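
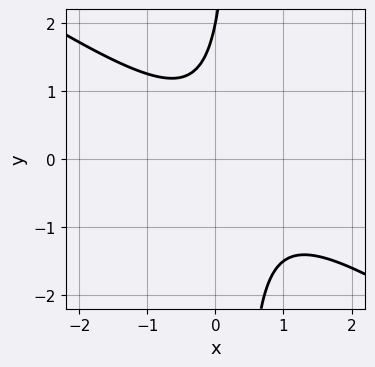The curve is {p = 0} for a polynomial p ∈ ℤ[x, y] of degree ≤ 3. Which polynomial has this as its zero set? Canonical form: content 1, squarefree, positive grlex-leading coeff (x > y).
2*x^2 + 3*x*y - x - y + 2

The degree is 2 — a generic line meets the curve in up to 2 points.
Reading off the gridlines: it crosses the y-axis at the gridline y = 2; it misses every integer gridline on the x-axis.
Matching integer coefficients to the picture gives p.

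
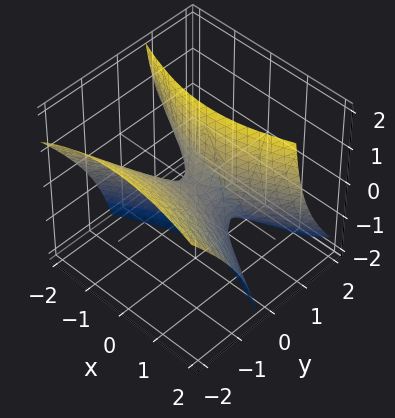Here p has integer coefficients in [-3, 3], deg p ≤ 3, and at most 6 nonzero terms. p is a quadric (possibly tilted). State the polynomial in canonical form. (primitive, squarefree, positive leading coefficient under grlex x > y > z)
(a) The degree is 2 — the shape is more complex than any degree-1 surface.
(b) Checking where it meets the axes: one y-axis crossing is at y = 0; it crosses the z-axis at the gridline z = 0.
(c) Together with the visible shape, these determine p as stated.

x^2 - 3*y^2 - 3*y*z + z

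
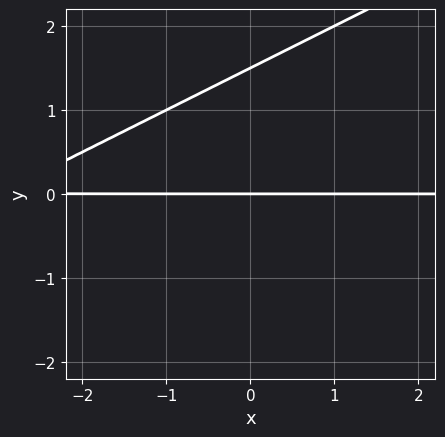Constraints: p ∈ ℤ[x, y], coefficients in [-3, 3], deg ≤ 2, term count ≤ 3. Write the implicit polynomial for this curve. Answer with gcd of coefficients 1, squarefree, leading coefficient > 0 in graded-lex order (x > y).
x*y - 2*y^2 + 3*y

1. Degree: the shape is more complex than any degree-1 curve, so deg p = 2.
2. From the visible intercepts: every point of the x-axis in the box is on the curve; it crosses the y-axis at the gridline y = 0.
3. Matching integer coefficients to the picture gives p.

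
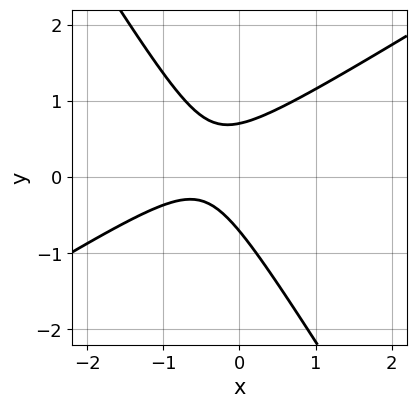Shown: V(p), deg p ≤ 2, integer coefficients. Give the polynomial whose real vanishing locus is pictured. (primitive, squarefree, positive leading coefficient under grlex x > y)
The degree is 2 — no degree-1 curve has this shape.
Observable constraints: no x-intercept at any integer in the box.
Putting this together gives p.

2*x^2 - 2*x*y - 2*y^2 + 2*x + 1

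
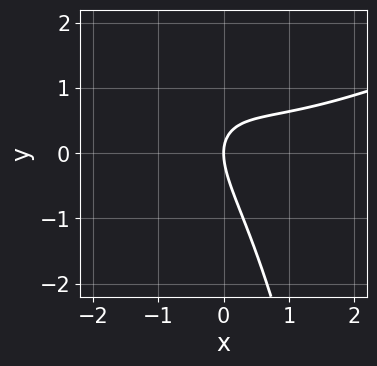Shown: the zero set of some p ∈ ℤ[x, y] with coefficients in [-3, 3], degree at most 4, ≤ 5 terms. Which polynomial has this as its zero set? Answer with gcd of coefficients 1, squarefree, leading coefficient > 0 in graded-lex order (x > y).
x^3 - 2*x^2*y - 3*x*y - 2*y^2 + 3*x

(a) deg p = 3. The shape is more complex than any degree-2 curve.
(b) Against the integer gridlines: it crosses the x-axis at the gridline x = 0; it meets the y-axis at y = 0 (among the integer gridlines).
(c) Solving for integer coefficients yields p as stated.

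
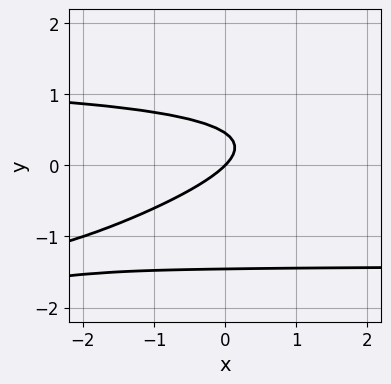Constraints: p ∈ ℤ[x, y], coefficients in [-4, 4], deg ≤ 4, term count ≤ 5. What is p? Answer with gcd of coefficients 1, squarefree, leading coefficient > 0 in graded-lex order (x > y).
x*y^2 - 3*y^3 - 3*y^2 - 2*x + 2*y

The degree is 3 — the shape is more complex than any degree-2 curve.
Checking where it meets the axes: it meets the y-axis at y = 0 (among the integer gridlines); it meets the x-axis at x = 0 (among the integer gridlines).
Putting this together gives p.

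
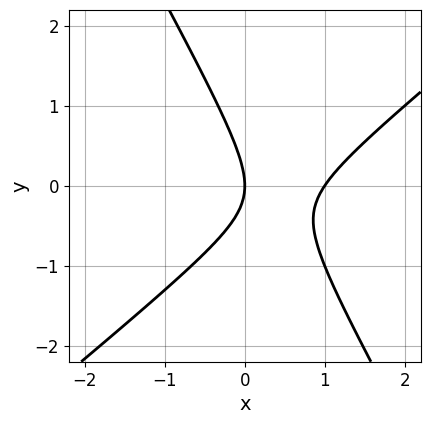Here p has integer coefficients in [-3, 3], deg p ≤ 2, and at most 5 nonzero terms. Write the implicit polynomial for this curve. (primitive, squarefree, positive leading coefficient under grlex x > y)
3*x^2 - 2*x*y - 2*y^2 - 3*x

First, deg p = 2. A generic line meets the curve in up to 2 points.
Then, checking where it meets the axes: the x-axis gridline crossings are at x ∈ {0, 1}; it crosses the y-axis at the gridline y = 0.
Finally, assembling these constraints gives the stated polynomial.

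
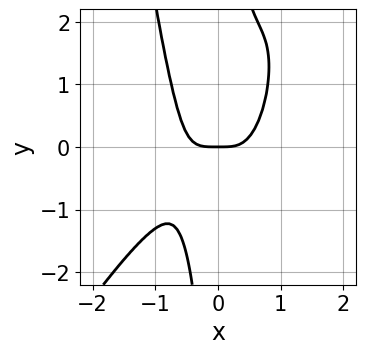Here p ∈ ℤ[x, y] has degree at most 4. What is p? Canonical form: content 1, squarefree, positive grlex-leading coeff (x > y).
First, the degree is 4 — no degree-3 curve has this shape.
Next, checking where it meets the axes: one y-axis crossing is at y = 0; it meets the x-axis at x = 0 (among the integer gridlines).
Finally, putting this together gives p.

3*x^4 - 2*x^3*y + x*y^2 - y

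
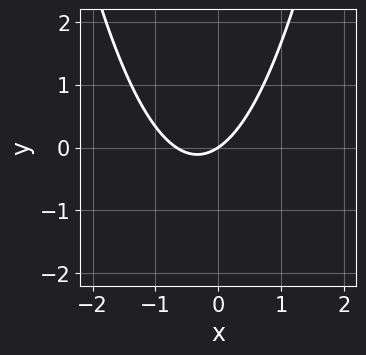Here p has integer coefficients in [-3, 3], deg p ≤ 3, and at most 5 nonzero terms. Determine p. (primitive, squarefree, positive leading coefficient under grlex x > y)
3*x^2 + 2*x - 3*y

First, degree: a generic line meets the curve in up to 2 points, so deg p = 2.
Then, from the visible intercepts: it crosses the y-axis at the gridline y = 0; it crosses the x-axis at the gridline x = 0.
Finally, the integer polynomial consistent with all of this is the stated p.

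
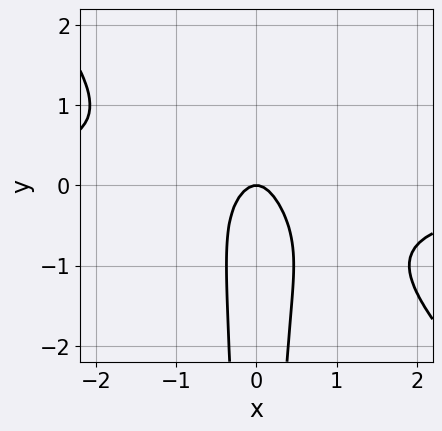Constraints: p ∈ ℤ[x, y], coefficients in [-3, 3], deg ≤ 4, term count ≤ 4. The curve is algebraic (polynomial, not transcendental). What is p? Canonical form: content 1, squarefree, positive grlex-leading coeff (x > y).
3*x^3*y + 3*x^2*y^2 + 3*x^2 + y

First, the degree is 4 — a generic line meets the curve in up to 4 points.
Next, observable constraints: it meets the x-axis at x = 0 (among the integer gridlines); it meets the y-axis at y = 0 (among the integer gridlines).
Finally, solving for integer coefficients yields p as stated.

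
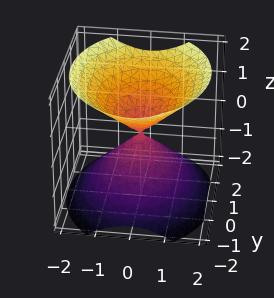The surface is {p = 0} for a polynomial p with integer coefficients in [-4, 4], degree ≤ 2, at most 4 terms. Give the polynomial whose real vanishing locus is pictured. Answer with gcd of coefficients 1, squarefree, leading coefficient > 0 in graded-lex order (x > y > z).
3*x^2 + 2*y^2 - 3*z^2

First, there are 2 components. They look like related sheets of one shape, so recover p as a whole.
Then, the degree is 2 — a double cone through the origin; a quadric.
Next, symmetries: it's symmetric under y → −y, forcing even powers of y; it's symmetric under x → −x, forcing even powers of x; mirror symmetry z ↦ −z ⇒ only even powers of z.
Then, from the visible intercepts: one y-axis crossing is at y = 0; it crosses the z-axis at the gridline z = 0; one x-axis crossing is at x = 0.
Finally, solving for integer coefficients yields p as stated.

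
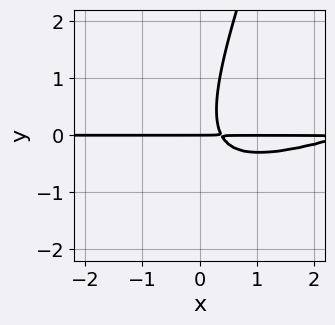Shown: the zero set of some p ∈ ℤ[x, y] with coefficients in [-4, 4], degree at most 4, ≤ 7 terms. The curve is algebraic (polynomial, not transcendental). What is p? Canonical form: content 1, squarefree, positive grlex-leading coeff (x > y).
x^2*y - 3*x*y^2 + y^3 - 3*x*y + y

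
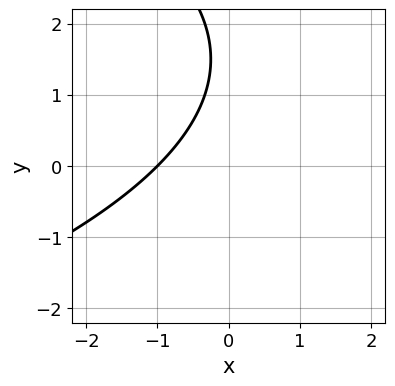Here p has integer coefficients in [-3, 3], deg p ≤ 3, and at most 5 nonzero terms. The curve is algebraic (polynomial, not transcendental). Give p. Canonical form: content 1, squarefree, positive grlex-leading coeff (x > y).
y^2 + 3*x - 3*y + 3

(a) deg p = 2.
(b) Reading off the gridlines: it crosses the x-axis at the gridline x = -1; the curve avoids every integer y-axis point in the box.
(c) The integer polynomial consistent with all of this is the stated p.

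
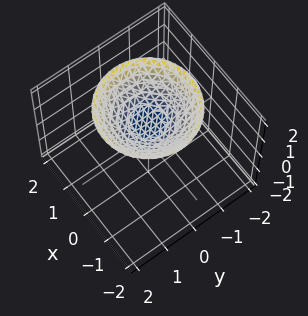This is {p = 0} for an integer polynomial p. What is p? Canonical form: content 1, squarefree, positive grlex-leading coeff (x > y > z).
deg p = 2. No degree-1 surface has this shape.
By symmetry, the z-axis is an axis of rotation, so x and y enter only as x² + y².
Checking where it meets the axes: it misses every integer gridline on the x-axis; no y-intercept at any integer in the box.
The integer polynomial consistent with all of this is the stated p. Check: (0, 0, 1) on the z-axis lies on the surface, and p(0, 0, 1) = 0. ✓

x^2 + y^2 - 2*z + 2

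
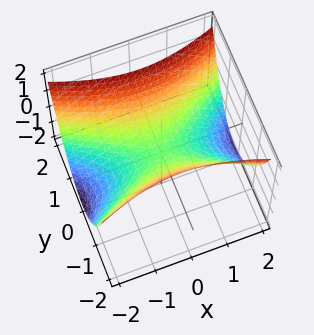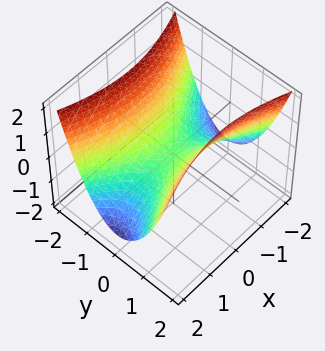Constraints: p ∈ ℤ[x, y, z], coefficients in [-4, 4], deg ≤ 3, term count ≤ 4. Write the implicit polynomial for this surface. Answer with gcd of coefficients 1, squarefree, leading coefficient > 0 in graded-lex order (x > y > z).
x^2 - 3*y^2 + 3*z

(a) deg p = 2. A hyperbolic paraboloid; a quadric.
(b) Symmetries: mirror symmetry y ↦ −y ⇒ only even powers of y; the x ↦ −x reflection is a symmetry, so x appears only in even powers.
(c) From the visible intercepts: it meets the z-axis at z = 0 (among the integer gridlines); it crosses the y-axis at the gridline y = 0; it crosses the x-axis at the gridline x = 0.
(d) The integer polynomial consistent with all of this is the stated p.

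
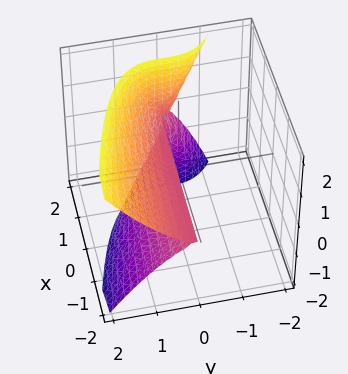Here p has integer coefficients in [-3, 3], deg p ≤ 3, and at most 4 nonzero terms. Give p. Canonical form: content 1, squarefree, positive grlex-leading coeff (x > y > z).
2*x*z^2 + 3*y^3 - 3*z^2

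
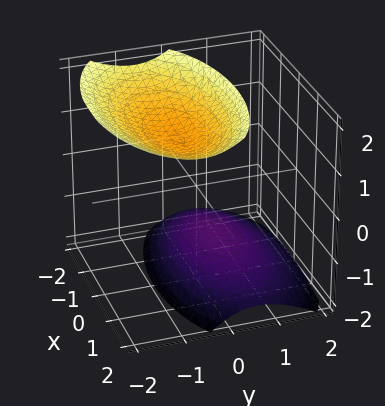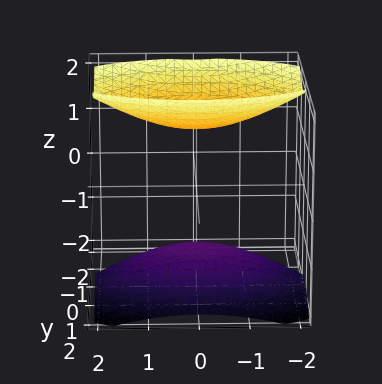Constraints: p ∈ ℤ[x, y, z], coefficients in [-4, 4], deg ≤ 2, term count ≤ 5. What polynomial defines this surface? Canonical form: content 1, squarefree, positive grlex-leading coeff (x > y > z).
1. There are 2 components.
2. Degree: a generic line meets the surface in up to 2 points, so deg p = 2.
3. Reading off the gridlines: it misses every integer gridline on the y-axis; no x-intercept at any integer in the box.
4. Together with the visible shape, these determine p as stated.

x^2 + 3*y^2 + 2*y*z - 2*z^2 + 3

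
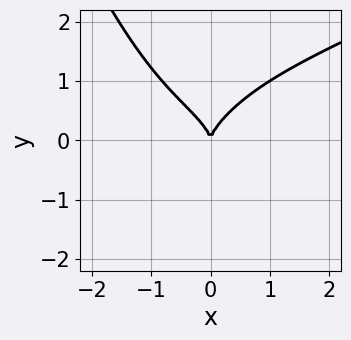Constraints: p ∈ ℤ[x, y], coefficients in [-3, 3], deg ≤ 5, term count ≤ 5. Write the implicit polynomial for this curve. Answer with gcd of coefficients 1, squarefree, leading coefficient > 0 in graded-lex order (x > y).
x^4 - 2*x^3*y + x^3 - 3*y^3 + 3*x^2

(a) Degree: the shape is more complex than any degree-3 curve, so deg p = 4.
(b) Observable constraints: it meets the y-axis at y = 0 (among the integer gridlines); it meets the x-axis at x = 0 (among the integer gridlines).
(c) These observations pin down the coefficients.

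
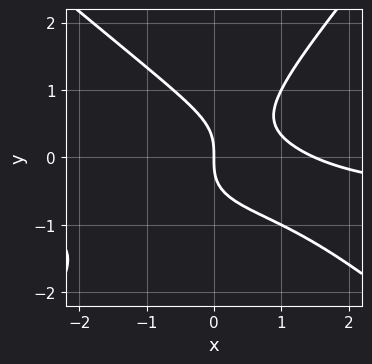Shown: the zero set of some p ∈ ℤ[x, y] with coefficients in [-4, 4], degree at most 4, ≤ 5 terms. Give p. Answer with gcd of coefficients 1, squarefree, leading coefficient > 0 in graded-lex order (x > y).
The degree is 3 — no degree-2 curve has this shape.
Against the integer gridlines: it meets the y-axis at y = 0 (among the integer gridlines); it meets the x-axis at x = 0 (among the integer gridlines).
The integer polynomial consistent with all of this is the stated p.

3*x^2*y + x*y^2 - 3*y^3 + 2*x^2 - 3*x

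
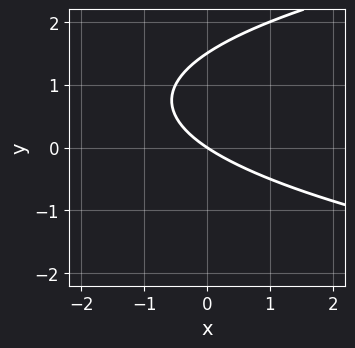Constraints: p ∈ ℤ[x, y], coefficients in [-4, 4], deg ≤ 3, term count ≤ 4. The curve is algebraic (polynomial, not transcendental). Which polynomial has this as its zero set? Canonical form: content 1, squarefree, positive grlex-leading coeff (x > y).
2*y^2 - 2*x - 3*y

First, the degree is 2 — no degree-1 curve has this shape.
Next, against the integer gridlines: one x-axis crossing is at x = 0; it meets the y-axis at y = 0 (among the integer gridlines).
Finally, together with the visible shape, these determine p as stated.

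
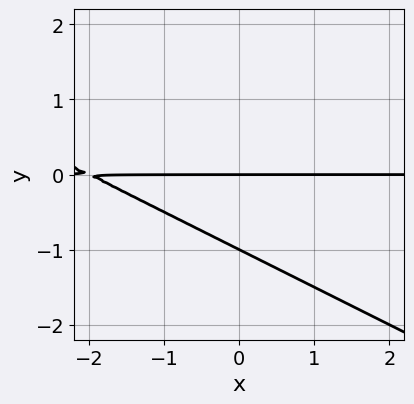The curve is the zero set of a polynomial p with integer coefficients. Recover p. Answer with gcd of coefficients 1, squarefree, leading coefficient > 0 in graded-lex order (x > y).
First, deg p = 2. A generic line meets the curve in up to 2 points.
Then, observable constraints: every point of the x-axis in the box is on the curve; the y-axis gridline crossings are at y ∈ {-1, 0}.
Finally, together with the visible shape, these determine p as stated.

x*y + 2*y^2 + 2*y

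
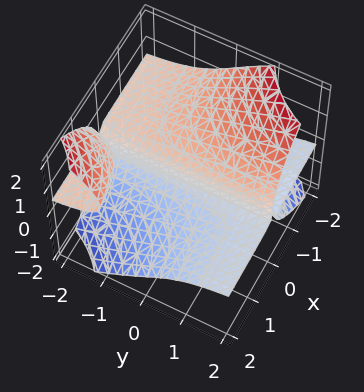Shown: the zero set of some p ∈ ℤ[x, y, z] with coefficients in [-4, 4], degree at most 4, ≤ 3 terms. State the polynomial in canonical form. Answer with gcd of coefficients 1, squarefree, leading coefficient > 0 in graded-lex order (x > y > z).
There are 3 components.
The degree is 3 — the shape is more complex than any degree-2 surface.
From the visible intercepts: one x-axis crossing is at x = 0; every point of the y-axis in the box is on the surface.
Putting this together gives p.

3*x*y*z + 2*z^3 + 2*x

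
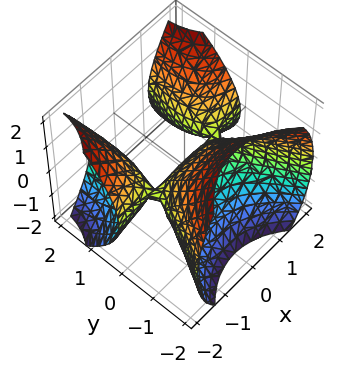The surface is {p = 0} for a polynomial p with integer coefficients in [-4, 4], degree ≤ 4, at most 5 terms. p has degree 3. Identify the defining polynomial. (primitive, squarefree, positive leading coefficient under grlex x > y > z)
Degree: the shape is more complex than any degree-2 surface, so deg p = 3.
Against the integer gridlines: it meets the z-axis at z = 0 (among the integer gridlines); every point of the x-axis in the box is on the surface; it meets the y-axis at y = 0 (among the integer gridlines).
Solving for integer coefficients yields p as stated.

3*x^2*y - y^3 + 2*y^2 - 3*z^2 - 3*y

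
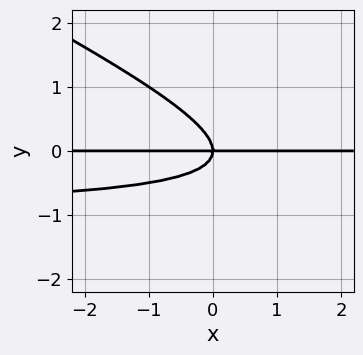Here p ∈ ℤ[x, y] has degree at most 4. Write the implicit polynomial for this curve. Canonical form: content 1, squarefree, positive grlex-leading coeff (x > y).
x*y^2 + 2*y^3 + x*y

(a) Degree: no degree-2 curve has this shape, so deg p = 3.
(b) Observable constraints: one y-axis crossing is at y = 0; the visible x-axis segment lies entirely on the curve.
(c) These observations pin down the coefficients.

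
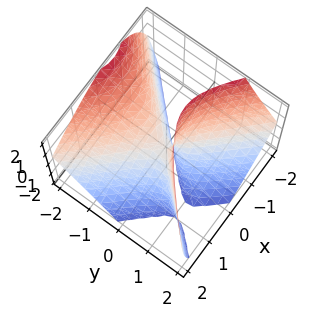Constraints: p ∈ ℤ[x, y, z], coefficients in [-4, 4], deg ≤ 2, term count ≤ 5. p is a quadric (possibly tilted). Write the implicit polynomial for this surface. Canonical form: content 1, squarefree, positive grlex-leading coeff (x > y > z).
(a) deg p = 2. A generic line meets the surface in up to 2 points.
(b) From the visible intercepts: it meets the z-axis at z = 0 (among the integer gridlines); one x-axis crossing is at x = 0; one y-axis crossing is at y = 0.
(c) Assembling these constraints gives the stated polynomial.

3*x^2 + 2*x*z - 3*y^2 - 3*y*z + z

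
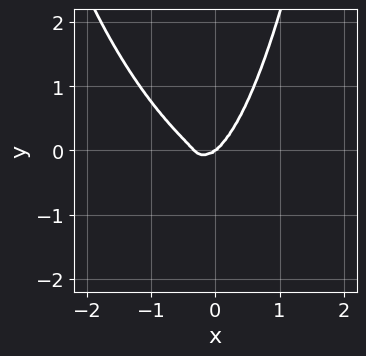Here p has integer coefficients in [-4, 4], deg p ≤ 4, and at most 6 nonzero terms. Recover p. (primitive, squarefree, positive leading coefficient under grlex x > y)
1. deg p = 4. The shape is more complex than any degree-3 curve.
2. Observable constraints: one x-axis crossing is at x = 0; it meets the y-axis at y = 0 (among the integer gridlines).
3. Matching integer coefficients to the picture gives p.

3*x^4 + 3*x^3*y + 2*x^2*y^2 + x^3 - 2*y^3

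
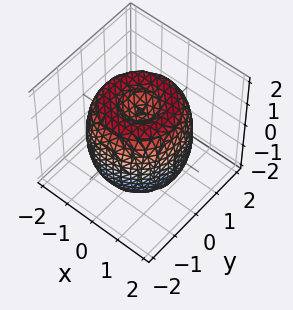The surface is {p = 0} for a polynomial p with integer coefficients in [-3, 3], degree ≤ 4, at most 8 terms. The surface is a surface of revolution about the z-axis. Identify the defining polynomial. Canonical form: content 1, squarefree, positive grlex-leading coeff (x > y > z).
x^4 + 2*x^2*y^2 + y^4 - 2*x^2 - 2*y^2 + z^2 - 1

1. deg p = 4. No degree-3 surface has this shape.
2. Symmetries: rotational symmetry about the z-axis ⇒ p depends on x, y only through x² + y².
3. Observable constraints: among the integer gridlines, it crosses the z-axis at z ∈ {-1, 1}; a circular section at z = -1 has radius between 1 and 2.
4. The integer polynomial consistent with all of this is the stated p.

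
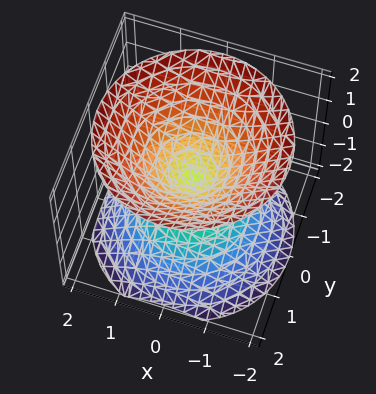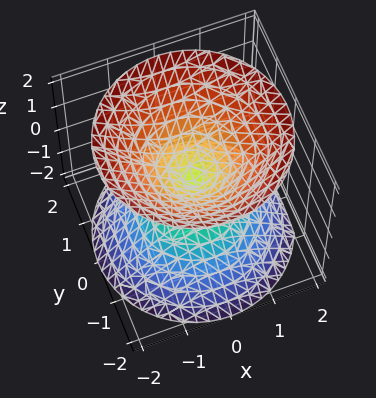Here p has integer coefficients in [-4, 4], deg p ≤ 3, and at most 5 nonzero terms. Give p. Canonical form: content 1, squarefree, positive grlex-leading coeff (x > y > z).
x^2 + y^2 - z^2

First, I count 2 distinct pieces. Treating them together as one polynomial.
Then, degree: a double cone through the origin; a quadric, so deg p = 2.
Then, symmetries: it's symmetric under z → −z, forcing even powers of z; the surface is invariant under rotation about z: p = q(x² + y², z).
Then, against the integer gridlines: a circular section at z = 1 has radius exactly 1; one x-axis crossing is at x = 0; it meets the z-axis at z = 0 (among the integer gridlines); one y-axis crossing is at y = 0.
Finally, solving for integer coefficients yields p as stated.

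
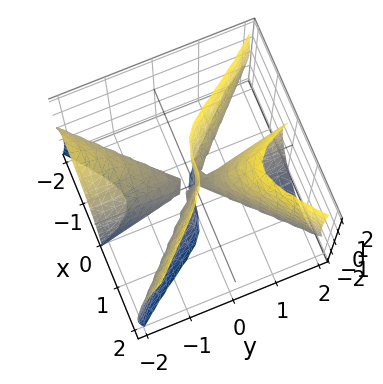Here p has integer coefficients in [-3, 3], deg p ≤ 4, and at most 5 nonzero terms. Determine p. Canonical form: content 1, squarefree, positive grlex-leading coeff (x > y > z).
3*x^3 - 3*x*y^2 - y^2*z + y*z^2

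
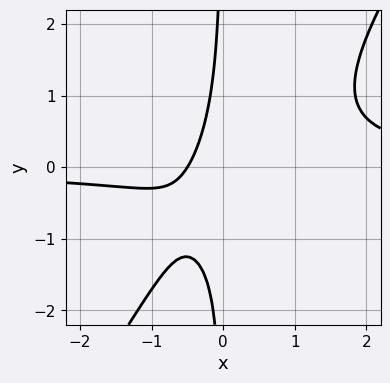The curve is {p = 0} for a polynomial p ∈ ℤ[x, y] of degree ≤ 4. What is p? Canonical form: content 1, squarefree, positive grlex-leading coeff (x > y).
First, degree: no degree-2 curve has this shape, so deg p = 3.
Next, checking where it meets the axes: the curve avoids every integer y-axis point in the box.
Finally, these observations pin down the coefficients.

3*x^2*y - 2*x*y^2 - x*y - 2*x - 1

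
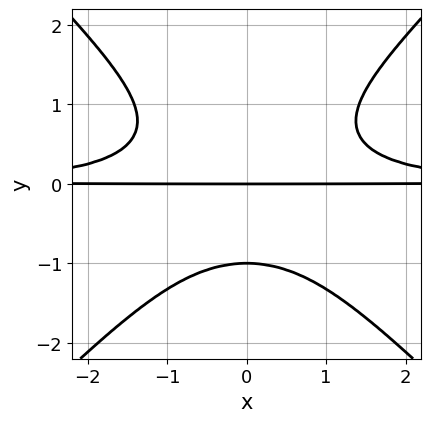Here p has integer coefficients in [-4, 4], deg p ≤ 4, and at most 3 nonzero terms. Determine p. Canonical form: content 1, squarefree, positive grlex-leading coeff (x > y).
x^2*y^2 - y^4 - y

(a) Degree: a generic line meets the curve in up to 4 points, so deg p = 4.
(b) Symmetries: mirror symmetry x ↦ −x ⇒ only even powers of x.
(c) Reading off the gridlines: the visible x-axis segment lies entirely on the curve; the y-axis gridline crossings are at y ∈ {-1, 0}.
(d) Solving for integer coefficients yields p as stated.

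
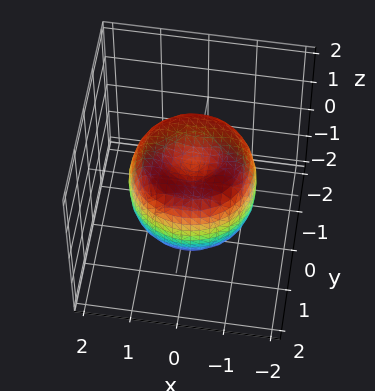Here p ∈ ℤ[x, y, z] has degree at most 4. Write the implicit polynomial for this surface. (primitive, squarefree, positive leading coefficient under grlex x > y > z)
2*x^4 + 4*x^2*y^2 + 2*y^4 - 3*x^2 - 3*y^2 + 2*z^2 - 1

1. deg p = 4. The shape is more complex than any degree-3 surface.
2. Symmetries: rotational symmetry about the z-axis ⇒ p depends on x, y only through x² + y².
3. Observable constraints: a circular section at z = 0 has radius between 1 and 2.
4. These observations pin down the coefficients.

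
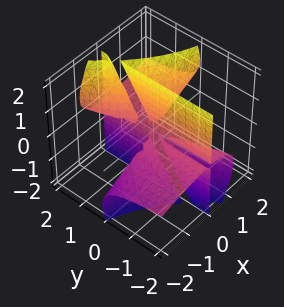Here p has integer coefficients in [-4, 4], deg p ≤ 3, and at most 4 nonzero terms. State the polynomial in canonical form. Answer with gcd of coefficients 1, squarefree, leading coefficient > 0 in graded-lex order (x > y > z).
x^3 - 3*x^2*z - 3*x*y*z + 2*x*z^2

(a) I count 2 distinct pieces. They look like related sheets of one shape, so recover p as a whole.
(b) Degree: a generic line meets the surface in up to 3 points, so deg p = 3.
(c) From the axis intercepts and sections: every point of the y-axis in the box is on the surface; every point of the z-axis in the box is on the surface.
(d) Solving for integer coefficients yields p as stated.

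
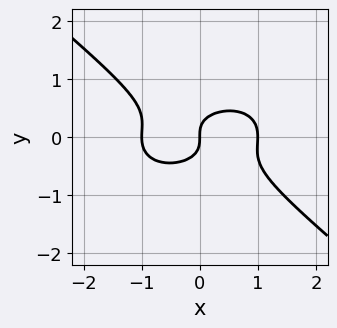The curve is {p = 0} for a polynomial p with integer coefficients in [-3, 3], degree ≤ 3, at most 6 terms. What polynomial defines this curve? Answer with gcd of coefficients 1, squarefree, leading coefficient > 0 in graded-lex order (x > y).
First, deg p = 3.
Then, checking where it meets the axes: one y-axis crossing is at y = 0; the x-axis gridline crossings are at x ∈ {-1, 0, 1}.
Finally, putting this together gives p.

x^3 + x*y^2 + 3*y^3 - x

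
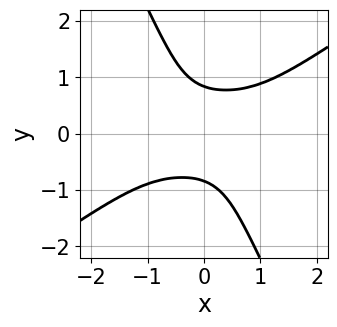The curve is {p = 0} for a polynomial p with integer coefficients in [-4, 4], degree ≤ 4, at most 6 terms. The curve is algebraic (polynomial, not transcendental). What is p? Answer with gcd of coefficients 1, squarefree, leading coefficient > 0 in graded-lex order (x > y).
3*x^2*y^2 - 3*x*y^3 - 2*y^4 + 1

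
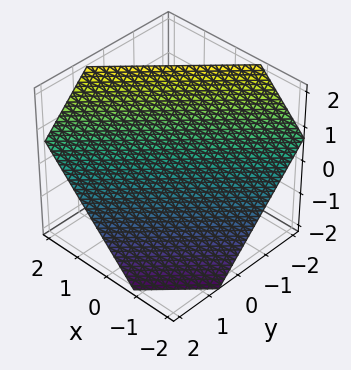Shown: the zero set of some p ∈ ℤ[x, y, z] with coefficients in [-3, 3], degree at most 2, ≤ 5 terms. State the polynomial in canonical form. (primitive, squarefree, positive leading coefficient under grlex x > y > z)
(a) deg p = 1. The surface is flat (a plane).
(b) Putting this together gives p.

3*x - 3*y - 3*z + 2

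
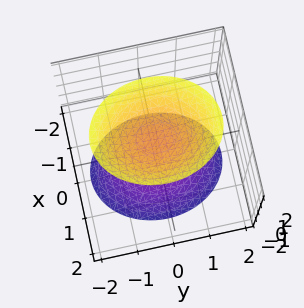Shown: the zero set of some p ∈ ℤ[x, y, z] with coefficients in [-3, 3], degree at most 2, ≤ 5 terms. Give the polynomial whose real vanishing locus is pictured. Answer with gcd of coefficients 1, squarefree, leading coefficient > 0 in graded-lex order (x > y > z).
First, I count 2 distinct pieces. Treating them together as one polynomial.
Then, degree: two sheets facing apart; a quadric, so deg p = 2.
Next, symmetries: mirror symmetry z ↦ −z ⇒ only even powers of z; mirror symmetry x ↦ −x ⇒ only even powers of x; mirror symmetry y ↦ −y ⇒ only even powers of y.
Then, against the integer gridlines: it misses every integer gridline on the x-axis; no y-intercept at any integer in the box.
Finally, the integer polynomial consistent with all of this is the stated p.

3*x^2 + 2*y^2 - 2*z^2 + 3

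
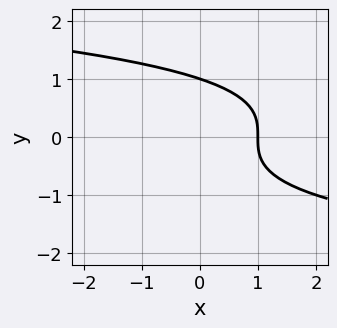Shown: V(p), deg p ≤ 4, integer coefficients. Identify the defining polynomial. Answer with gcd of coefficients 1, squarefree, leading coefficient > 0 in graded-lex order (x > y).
y^3 + x - 1

(a) Degree: the shape is more complex than any degree-2 curve, so deg p = 3.
(b) From the visible intercepts: it meets the y-axis at y = 1 (among the integer gridlines); it crosses the x-axis at the gridline x = 1.
(c) The integer polynomial consistent with all of this is the stated p.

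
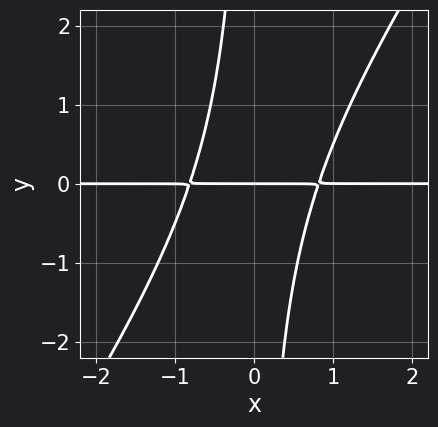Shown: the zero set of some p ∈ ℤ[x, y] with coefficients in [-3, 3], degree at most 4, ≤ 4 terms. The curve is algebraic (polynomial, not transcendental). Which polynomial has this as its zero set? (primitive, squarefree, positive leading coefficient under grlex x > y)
First, degree: the shape is more complex than any degree-2 curve, so deg p = 3.
Next, against the integer gridlines: it crosses the y-axis at the gridline y = 0; the visible x-axis segment lies entirely on the curve.
Finally, together with the visible shape, these determine p as stated.

3*x^2*y - 2*x*y^2 - 2*y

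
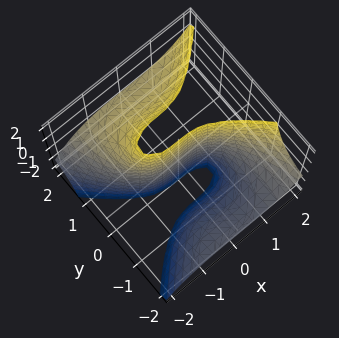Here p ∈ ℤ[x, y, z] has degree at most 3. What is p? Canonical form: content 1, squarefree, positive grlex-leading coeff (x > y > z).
x^3 - 2*y^2*z + 3*y

First, the degree is 3 — no degree-2 surface has this shape.
Then, from the axis intercepts and sections: it crosses the y-axis at the gridline y = 0; the visible z-axis segment lies entirely on the surface; it crosses the x-axis at the gridline x = 0.
Finally, solving for integer coefficients yields p as stated.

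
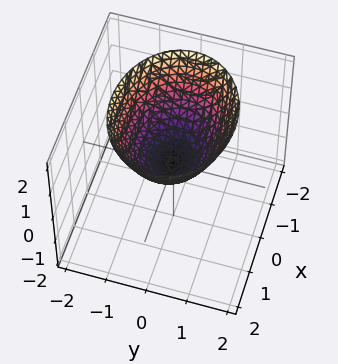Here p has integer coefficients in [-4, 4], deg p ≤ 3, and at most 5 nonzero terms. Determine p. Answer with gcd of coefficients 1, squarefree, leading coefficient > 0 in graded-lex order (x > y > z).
(a) deg p = 2. A paraboloid; a quadric.
(b) Symmetries: the x ↦ −x reflection is a symmetry, so x appears only in even powers; it's symmetric under y → −y, forcing even powers of y.
(c) Against the integer gridlines: it crosses the y-axis at the gridline y = 0; it crosses the x-axis at the gridline x = 0; one z-axis crossing is at z = 0.
(d) Assembling these constraints gives the stated polynomial.

2*x^2 + 3*y^2 - 3*z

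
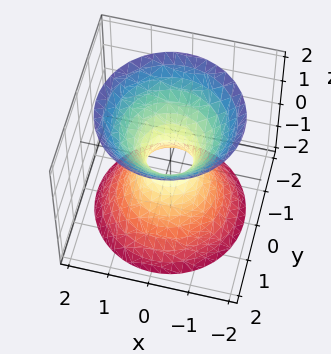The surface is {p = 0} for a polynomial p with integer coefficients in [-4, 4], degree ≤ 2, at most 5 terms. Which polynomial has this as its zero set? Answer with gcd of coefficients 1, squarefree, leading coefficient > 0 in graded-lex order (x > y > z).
3*x^2 + 3*y^2 - 2*z^2 - 1

(a) The degree is 2 — an hourglass — one-sheet hyperboloid; a quadric.
(b) Symmetries: it's symmetric under z → −z, forcing even powers of z; every cross-section ⟂ z is a circle, so x, y appear only via x² + y².
(c) Reading off the gridlines: a circular section at z = -2 has radius between 1 and 2; it misses every integer gridline on the z-axis.
(d) Fitting integer coefficients to these (and the overall shape) gives p.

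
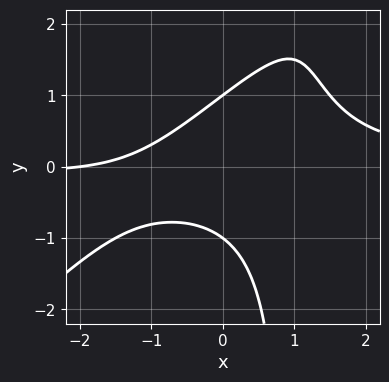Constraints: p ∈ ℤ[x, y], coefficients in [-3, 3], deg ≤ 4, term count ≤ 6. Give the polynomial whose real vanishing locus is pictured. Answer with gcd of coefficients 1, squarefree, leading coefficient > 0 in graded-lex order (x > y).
2*x^2*y - 2*x*y^2 + 2*y^2 - x - 2

1. The degree is 3 — the shape is more complex than any degree-2 curve.
2. Observable constraints: the y-axis gridline crossings are at y ∈ {-1, 1}; one x-axis crossing is at x = -2.
3. Assembling these constraints gives the stated polynomial.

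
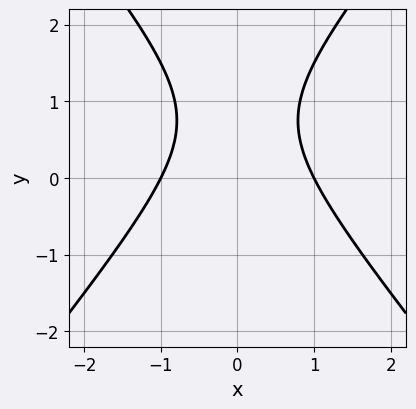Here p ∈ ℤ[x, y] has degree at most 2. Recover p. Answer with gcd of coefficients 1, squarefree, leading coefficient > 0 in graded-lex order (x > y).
deg p = 2. A generic line meets the curve in up to 2 points.
Symmetries: mirror symmetry x ↦ −x ⇒ only even powers of x.
From the visible intercepts: the x-axis gridline crossings are at x ∈ {-1, 1}; no y-intercept at any integer in the box.
The integer polynomial consistent with all of this is the stated p.

3*x^2 - 2*y^2 + 3*y - 3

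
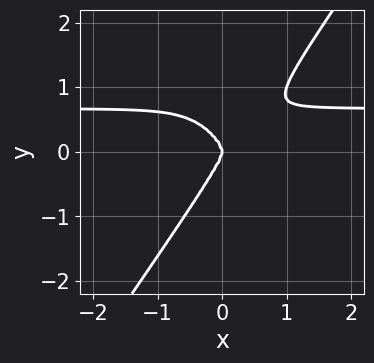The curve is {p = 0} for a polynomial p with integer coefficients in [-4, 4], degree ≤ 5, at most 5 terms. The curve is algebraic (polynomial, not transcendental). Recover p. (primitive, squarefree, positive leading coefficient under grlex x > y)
3*x^3*y - y^4 - 2*x^3

First, deg p = 4.
Then, from the visible intercepts: it crosses the x-axis at the gridline x = 0; it crosses the y-axis at the gridline y = 0.
Finally, matching integer coefficients to the picture gives p.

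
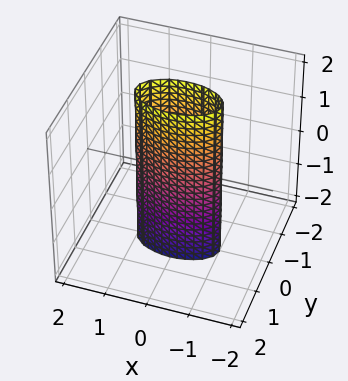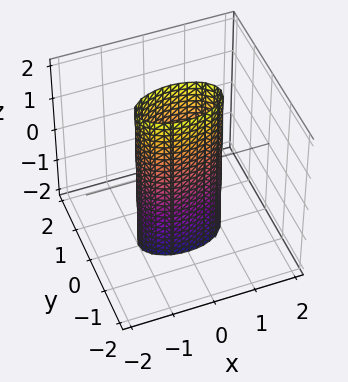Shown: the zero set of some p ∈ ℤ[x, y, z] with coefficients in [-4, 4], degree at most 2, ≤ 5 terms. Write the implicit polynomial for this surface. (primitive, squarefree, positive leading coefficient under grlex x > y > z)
1. deg p = 2.
2. Symmetries: mirror symmetry z ↦ −z ⇒ only even powers of z; it's symmetric under y → −y, forcing even powers of y; mirror symmetry x ↦ −x ⇒ only even powers of x.
3. Reading off the gridlines: it misses every integer gridline on the z-axis; the x-axis gridline crossings are at x ∈ {-1, 1}.
4. Solving for integer coefficients yields p as stated.

x^2 + 3*y^2 - 1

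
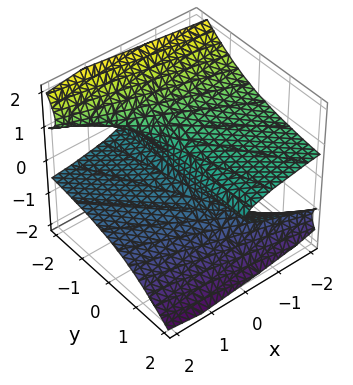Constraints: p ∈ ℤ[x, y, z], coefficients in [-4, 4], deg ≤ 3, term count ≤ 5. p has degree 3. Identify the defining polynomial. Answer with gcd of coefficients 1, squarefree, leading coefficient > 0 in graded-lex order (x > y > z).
The degree is 3 — no degree-2 surface has this shape.
Checking where it meets the axes: it meets the x-axis at x = 0 (among the integer gridlines); the visible y-axis segment lies entirely on the surface; it crosses the z-axis at the gridline z = 0.
Fitting integer coefficients to these (and the overall shape) gives p.

2*y*z^2 + 2*z^3 + x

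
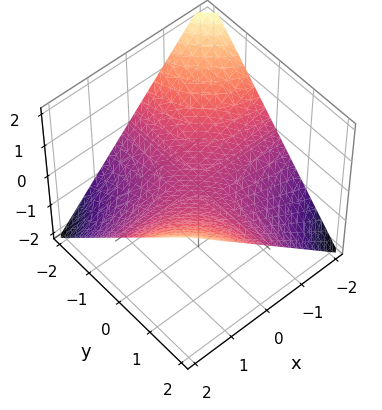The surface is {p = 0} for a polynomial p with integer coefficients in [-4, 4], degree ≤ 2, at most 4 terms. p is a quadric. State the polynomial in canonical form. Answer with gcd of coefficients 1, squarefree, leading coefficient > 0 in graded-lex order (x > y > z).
The degree is 2 — a saddle surface; a quadric.
Against the integer gridlines: it meets the z-axis at z = 0 (among the integer gridlines); the visible x-axis segment lies entirely on the surface; every point of the y-axis in the box is on the surface.
Matching integer coefficients to the picture gives p.

x*y - 2*z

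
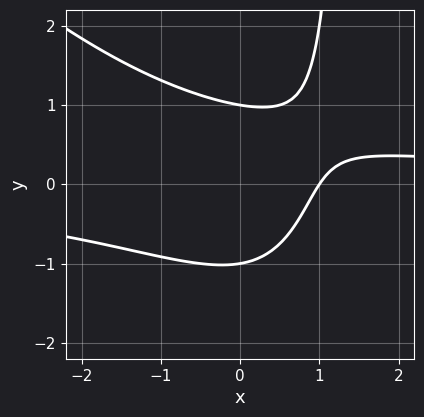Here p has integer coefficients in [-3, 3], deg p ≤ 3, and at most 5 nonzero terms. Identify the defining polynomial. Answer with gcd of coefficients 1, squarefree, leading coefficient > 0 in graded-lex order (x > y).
2*x^2*y + 2*x*y^2 - 3*y^2 - 3*x + 3

First, the degree is 3 — the shape is more complex than any degree-2 curve.
Then, reading off the gridlines: among the integer gridlines, it crosses the y-axis at y ∈ {-1, 1}; it crosses the x-axis at the gridline x = 1.
Finally, fitting integer coefficients to these (and the overall shape) gives p.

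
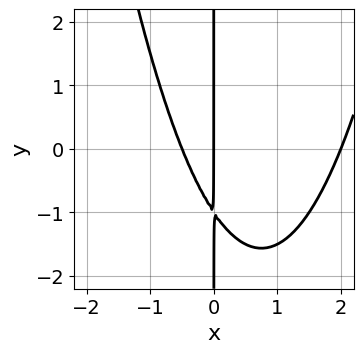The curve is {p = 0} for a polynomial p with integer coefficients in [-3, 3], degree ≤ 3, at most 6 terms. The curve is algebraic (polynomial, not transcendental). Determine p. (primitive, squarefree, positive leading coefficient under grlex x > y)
1. deg p = 3. No degree-2 curve has this shape.
2. From the visible intercepts: the x-axis gridline crossings are at x ∈ {0, 2}; every point of the y-axis in the box is on the curve.
3. Solving for integer coefficients yields p as stated.

2*x^3 - 3*x^2 - 2*x*y - 2*x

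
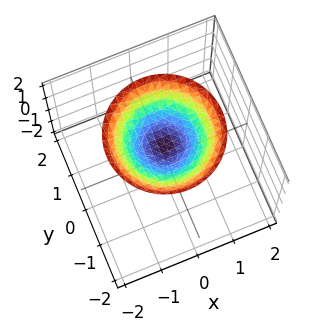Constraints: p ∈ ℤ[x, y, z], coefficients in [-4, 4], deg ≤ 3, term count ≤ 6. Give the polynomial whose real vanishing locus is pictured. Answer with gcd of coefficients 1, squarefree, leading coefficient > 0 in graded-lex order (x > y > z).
(a) Degree: a generic line meets the surface in up to 2 points, so deg p = 2.
(b) Symmetries: every cross-section ⟂ z is a circle, so x, y appear only via x² + y².
(c) Against the integer gridlines: it misses every integer gridline on the y-axis; it meets the z-axis at z = 1 (among the integer gridlines); a circular section at z = 2 has radius between 1 and 2.
(d) Assembling these constraints gives the stated polynomial.

x^2 + y^2 - 2*z + 2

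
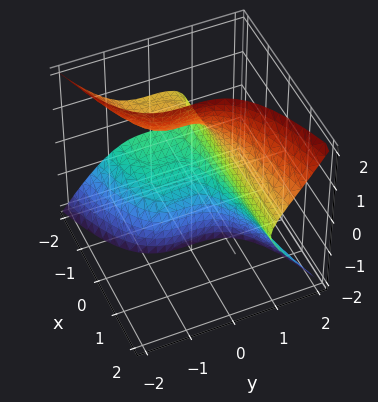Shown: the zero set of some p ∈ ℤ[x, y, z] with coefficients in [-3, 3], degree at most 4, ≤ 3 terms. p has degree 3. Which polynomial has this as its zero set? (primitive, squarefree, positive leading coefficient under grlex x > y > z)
First, degree: no degree-2 surface has this shape, so deg p = 3.
Then, from the visible intercepts: it misses every integer gridline on the z-axis; no x-intercept at any integer in the box.
Finally, assembling these constraints gives the stated polynomial.

3*x*z^2 - 3*y^3 + 2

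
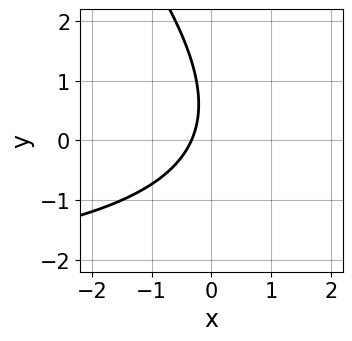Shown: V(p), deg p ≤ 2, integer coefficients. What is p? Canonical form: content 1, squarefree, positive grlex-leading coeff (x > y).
x*y + y^2 + 3*x - y + 1

(a) Degree: no degree-1 curve has this shape, so deg p = 2.
(b) Checking where it meets the axes: the curve avoids every integer y-axis point in the box.
(c) Matching integer coefficients to the picture gives p.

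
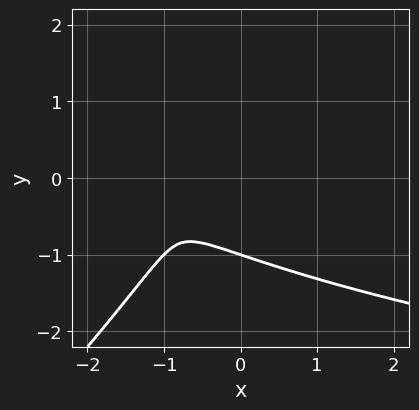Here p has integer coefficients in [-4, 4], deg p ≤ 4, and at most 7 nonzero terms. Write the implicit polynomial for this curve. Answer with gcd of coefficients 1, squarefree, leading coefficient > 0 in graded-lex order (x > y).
x*y^2 - y^3 - x^2 - 2*x - 1

(a) deg p = 3. No degree-2 curve has this shape.
(b) From the visible intercepts: it crosses the y-axis at the gridline y = -1.
(c) These observations pin down the coefficients.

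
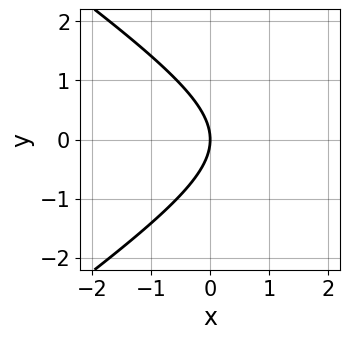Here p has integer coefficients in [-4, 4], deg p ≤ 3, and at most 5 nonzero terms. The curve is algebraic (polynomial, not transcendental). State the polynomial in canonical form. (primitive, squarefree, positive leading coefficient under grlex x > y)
x^2 - 2*y^2 - 3*x

First, the degree is 2 — the shape is more complex than any degree-1 curve.
Then, symmetries: mirror symmetry y ↦ −y ⇒ only even powers of y.
Next, against the integer gridlines: it meets the x-axis at x = 0 (among the integer gridlines); it meets the y-axis at y = 0 (among the integer gridlines).
Finally, putting this together gives p.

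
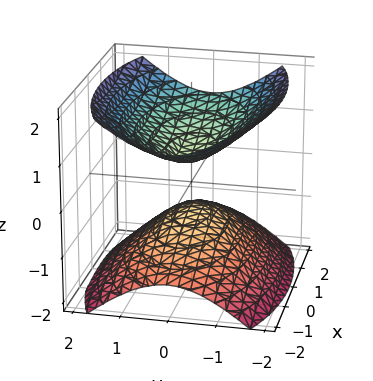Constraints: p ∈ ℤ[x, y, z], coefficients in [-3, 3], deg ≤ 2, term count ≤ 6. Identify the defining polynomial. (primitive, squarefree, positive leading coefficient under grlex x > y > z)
The picture has 2 separate pieces. Treating them together as one polynomial.
deg p = 2. Two sheets facing apart; a quadric.
Symmetries: it's symmetric under z → −z, forcing even powers of z; the x ↦ −x reflection is a symmetry, so x appears only in even powers; it's symmetric under y → −y, forcing even powers of y.
From the visible intercepts: the surface avoids every integer y-axis point in the box; no x-intercept at any integer in the box.
Solving for integer coefficients yields p as stated.

x^2 + 3*y^2 - 3*z^2 + 1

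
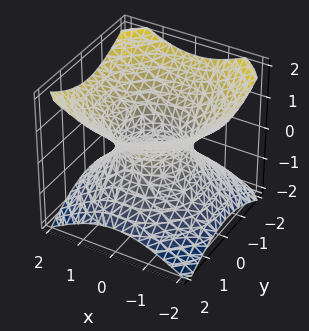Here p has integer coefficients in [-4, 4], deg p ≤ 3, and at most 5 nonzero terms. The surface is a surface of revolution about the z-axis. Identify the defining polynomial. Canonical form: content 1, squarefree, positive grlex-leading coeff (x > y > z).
1. deg p = 2. No degree-1 surface has this shape.
2. Symmetries: rotational symmetry about the z-axis ⇒ p depends on x, y only through x² + y².
3. From the axis intercepts and sections: a circular section at z = 0 has radius exactly 1; no z-intercept at any integer in the box.
4. Together with the visible shape, these determine p as stated. Check: (0, 1, 0) on the y-axis lies on the surface, and p(0, 1, 0) = 0. ✓

2*x^2 + 2*y^2 - 3*z^2 - 2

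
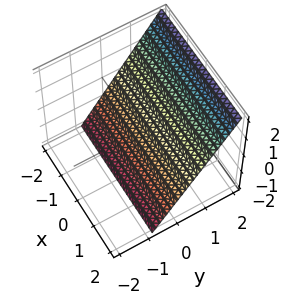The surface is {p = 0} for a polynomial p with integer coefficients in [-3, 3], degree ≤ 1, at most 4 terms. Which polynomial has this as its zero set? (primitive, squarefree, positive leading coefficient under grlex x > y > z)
(a) The degree is 1 — every cross-section is a straight line — this is a plane.
(b) Observable constraints: the surface avoids every integer x-axis point in the box; one z-axis crossing is at z = -1.
(c) Assembling these constraints gives the stated polynomial.

3*y - 2*z - 2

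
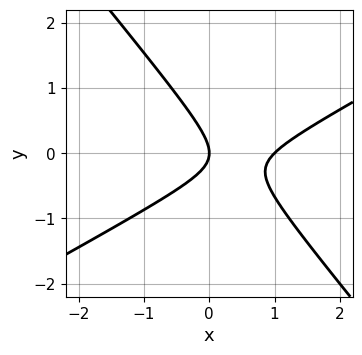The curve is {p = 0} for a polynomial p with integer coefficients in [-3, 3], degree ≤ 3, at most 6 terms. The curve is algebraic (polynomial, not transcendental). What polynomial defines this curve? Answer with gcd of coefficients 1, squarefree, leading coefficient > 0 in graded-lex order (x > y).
1. Degree: the shape is more complex than any degree-1 curve, so deg p = 2.
2. From the axis intercepts and sections: it crosses the y-axis at the gridline y = 0; the x-axis gridline crossings are at x ∈ {0, 1}.
3. Solving for integer coefficients yields p as stated.

2*x^2 - 2*x*y - 3*y^2 - 2*x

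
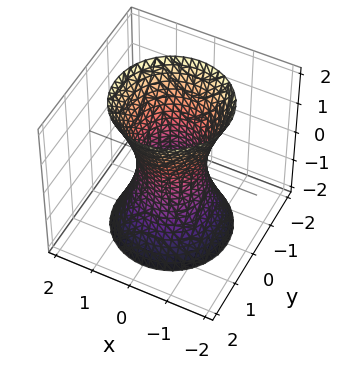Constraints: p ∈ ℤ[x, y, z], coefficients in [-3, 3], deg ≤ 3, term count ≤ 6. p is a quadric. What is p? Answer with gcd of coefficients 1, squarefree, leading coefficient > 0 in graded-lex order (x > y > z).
(a) deg p = 2. An hourglass — one-sheet hyperboloid; a quadric.
(b) Symmetry: the z-axis is an axis of rotation, so x and y enter only as x² + y²; mirror symmetry z ↦ −z ⇒ only even powers of z.
(c) From the axis intercepts and sections: a circular section at z = -1 has radius exactly 1; it misses every integer gridline on the z-axis.
(d) Assembling these constraints gives the stated polynomial.

3*x^2 + 3*y^2 - z^2 - 2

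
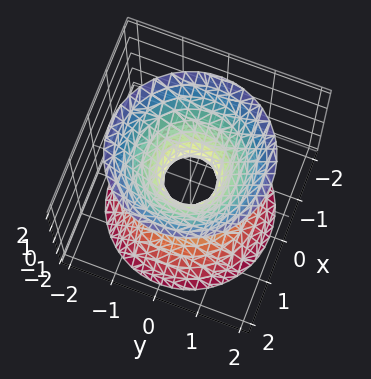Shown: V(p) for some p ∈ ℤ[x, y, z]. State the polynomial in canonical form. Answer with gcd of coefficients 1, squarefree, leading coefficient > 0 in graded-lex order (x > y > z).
First, deg p = 2. One connected sheet with a waist; a quadric.
Next, symmetries: the z ↦ −z reflection is a symmetry, so z appears only in even powers; the surface is invariant under rotation about z: p = q(x² + y², z).
Then, from the visible intercepts: a circular section at z = -1 has radius exactly 1; the surface avoids every integer z-axis point in the box.
Finally, matching integer coefficients to the picture gives p.

3*x^2 + 3*y^2 - 2*z^2 - 1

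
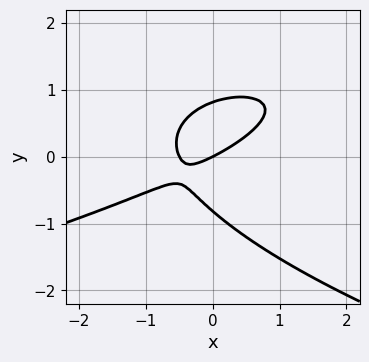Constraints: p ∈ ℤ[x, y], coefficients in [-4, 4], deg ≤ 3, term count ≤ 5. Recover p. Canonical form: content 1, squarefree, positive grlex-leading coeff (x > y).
(a) deg p = 3. The shape is more complex than any degree-2 curve.
(b) From the axis intercepts and sections: one x-axis crossing is at x = 0; it crosses the y-axis at the gridline y = 0.
(c) These observations pin down the coefficients.

3*y^3 + 2*x^2 - 3*x*y + x - 2*y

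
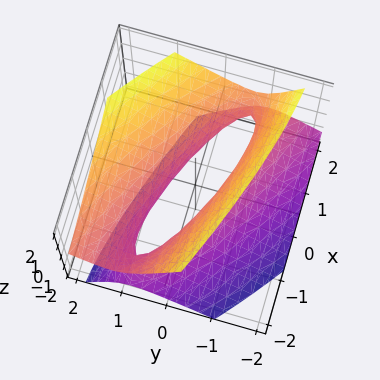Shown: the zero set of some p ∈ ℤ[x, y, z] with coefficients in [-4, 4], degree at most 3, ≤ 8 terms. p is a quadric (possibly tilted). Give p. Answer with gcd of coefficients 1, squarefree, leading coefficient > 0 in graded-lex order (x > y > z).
1. Degree: no degree-1 surface has this shape, so deg p = 2.
2. Reading off the gridlines: it misses every integer gridline on the z-axis; the x-axis gridline crossings are at x ∈ {-1, 1}.
3. Fitting integer coefficients to these (and the overall shape) gives p.

x^2 + 3*x*y + 3*y^2 - 2*y*z - 2*z^2 - 1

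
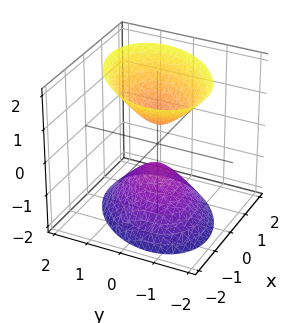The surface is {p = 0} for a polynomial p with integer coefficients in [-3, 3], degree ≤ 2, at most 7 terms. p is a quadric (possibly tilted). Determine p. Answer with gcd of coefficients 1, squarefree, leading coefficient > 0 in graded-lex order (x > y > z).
3*x^2 - 2*x*y + 3*y^2 - 2*z^2 + 1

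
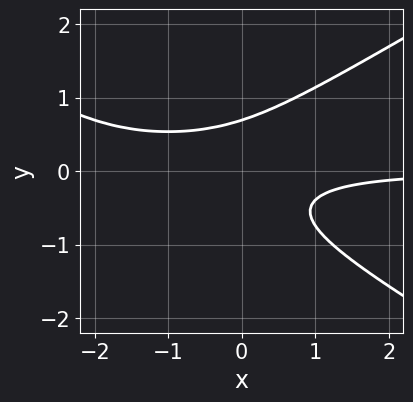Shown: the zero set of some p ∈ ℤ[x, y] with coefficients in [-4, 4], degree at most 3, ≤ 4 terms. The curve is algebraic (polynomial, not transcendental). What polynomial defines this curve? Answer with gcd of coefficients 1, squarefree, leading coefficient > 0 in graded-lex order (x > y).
x^2*y - 3*y^3 + 2*x*y + 1

1. Degree: no degree-2 curve has this shape, so deg p = 3.
2. Observable constraints: no x-intercept at any integer in the box.
3. Together with the visible shape, these determine p as stated.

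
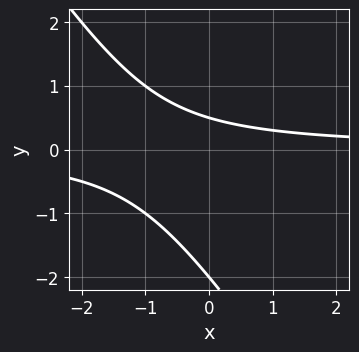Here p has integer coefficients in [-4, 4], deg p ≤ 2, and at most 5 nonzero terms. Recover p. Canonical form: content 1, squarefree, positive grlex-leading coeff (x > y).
3*x*y + 2*y^2 + 3*y - 2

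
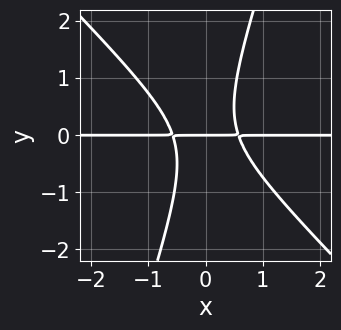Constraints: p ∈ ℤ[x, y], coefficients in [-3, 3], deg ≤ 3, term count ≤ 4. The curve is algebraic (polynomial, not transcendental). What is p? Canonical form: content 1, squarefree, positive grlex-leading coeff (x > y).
1. deg p = 3. The shape is more complex than any degree-2 curve.
2. From the axis intercepts and sections: it crosses the y-axis at the gridline y = 0; every point of the x-axis in the box is on the curve.
3. These observations pin down the coefficients.

3*x^2*y + 2*x*y^2 - y^3 - y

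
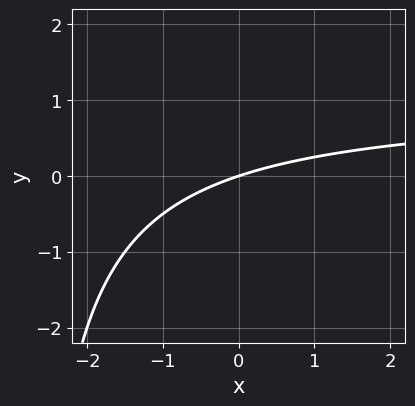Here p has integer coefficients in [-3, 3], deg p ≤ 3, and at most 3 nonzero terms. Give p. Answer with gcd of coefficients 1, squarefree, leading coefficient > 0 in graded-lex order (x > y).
(a) Degree: no degree-1 curve has this shape, so deg p = 2.
(b) From the visible intercepts: it meets the y-axis at y = 0 (among the integer gridlines); it crosses the x-axis at the gridline x = 0.
(c) These observations pin down the coefficients.

x*y - x + 3*y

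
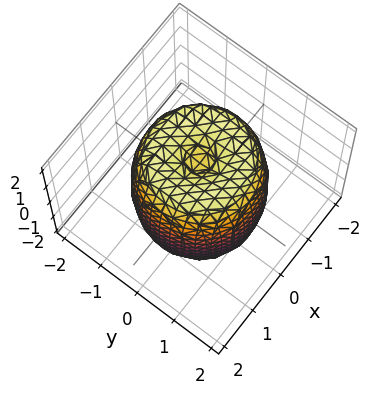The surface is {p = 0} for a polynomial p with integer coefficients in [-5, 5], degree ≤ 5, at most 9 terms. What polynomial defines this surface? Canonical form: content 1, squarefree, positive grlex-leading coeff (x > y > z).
First, degree: no degree-3 surface has this shape, so deg p = 4.
Then, by symmetry, the surface is invariant under rotation about z: p = q(x² + y², z).
Then, against the integer gridlines: a circular section at z = 0 has radius between 1 and 2.
Finally, fitting integer coefficients to these (and the overall shape) gives p.

2*x^4 + 4*x^2*y^2 + 2*y^4 - 3*x^2 - 3*y^2 + z^2 - 2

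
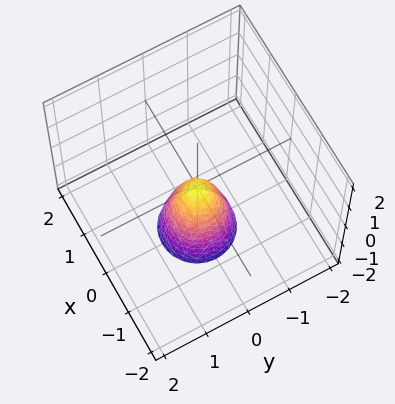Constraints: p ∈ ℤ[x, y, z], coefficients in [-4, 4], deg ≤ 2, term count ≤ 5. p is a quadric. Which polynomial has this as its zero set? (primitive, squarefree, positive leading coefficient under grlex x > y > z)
3*x^2 + 3*y^2 + z

deg p = 2.
Symmetries: the z-axis is an axis of rotation, so x and y enter only as x² + y².
From the visible intercepts: it meets the y-axis at y = 0 (among the integer gridlines); a circular section at z = -2 has radius between 0 and 1; one z-axis crossing is at z = 0; it meets the x-axis at x = 0 (among the integer gridlines).
Putting this together gives p.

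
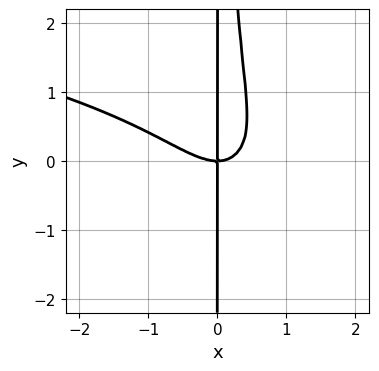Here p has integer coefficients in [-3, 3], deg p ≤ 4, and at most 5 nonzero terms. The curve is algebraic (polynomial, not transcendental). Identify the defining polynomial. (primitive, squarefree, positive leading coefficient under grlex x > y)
(a) Degree: no degree-3 curve has this shape, so deg p = 4.
(b) From the visible intercepts: it crosses the x-axis at the gridline x = 0; every point of the y-axis in the box is on the curve.
(c) Solving for integer coefficients yields p as stated.

x^2*y^2 + x^3 + x^2*y - x*y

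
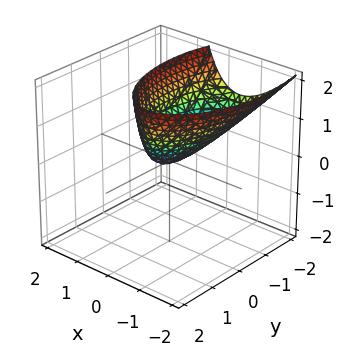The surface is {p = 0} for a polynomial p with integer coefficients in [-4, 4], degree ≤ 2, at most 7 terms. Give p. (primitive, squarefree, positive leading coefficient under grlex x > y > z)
First, degree: the shape is more complex than any degree-1 surface, so deg p = 2.
Next, from the visible intercepts: it crosses the x-axis at the gridline x = 0; it crosses the y-axis at the gridline y = 0; it crosses the z-axis at the gridline z = 0.
Finally, assembling these constraints gives the stated polynomial.

3*x^2 + 2*x*z + y^2 + y*z - 2*z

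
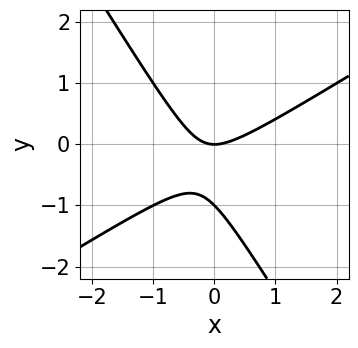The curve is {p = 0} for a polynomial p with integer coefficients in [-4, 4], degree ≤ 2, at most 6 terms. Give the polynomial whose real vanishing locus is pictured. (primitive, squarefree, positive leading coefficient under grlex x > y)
Degree: the shape is more complex than any degree-1 curve, so deg p = 2.
From the axis intercepts and sections: it meets the x-axis at x = 0 (among the integer gridlines); the y-axis gridline crossings are at y ∈ {-1, 0}.
Fitting integer coefficients to these (and the overall shape) gives p.

x^2 - x*y - y^2 - y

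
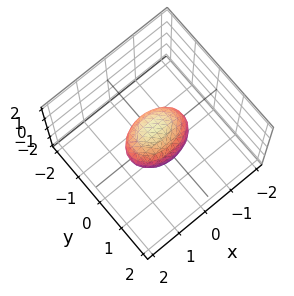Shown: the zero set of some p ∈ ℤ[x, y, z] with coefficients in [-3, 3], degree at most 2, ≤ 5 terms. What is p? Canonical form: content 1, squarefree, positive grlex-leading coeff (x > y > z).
(a) Degree: no degree-1 surface has this shape, so deg p = 2.
(b) Checking where it meets the axes: the x-axis gridline crossings are at x ∈ {-1, 1}.
(c) Putting this together gives p.

x^2 + 2*y^2 + y*z + 2*z^2 - 1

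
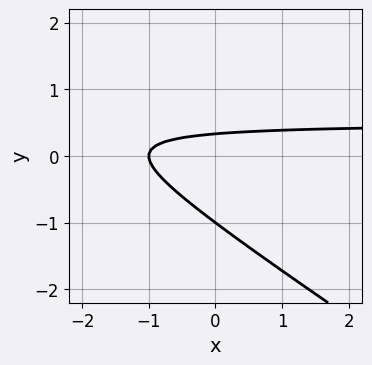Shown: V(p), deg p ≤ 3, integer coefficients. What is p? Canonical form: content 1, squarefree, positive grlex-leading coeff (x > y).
(a) deg p = 2. No degree-1 curve has this shape.
(b) From the axis intercepts and sections: it crosses the x-axis at the gridline x = -1; one y-axis crossing is at y = -1.
(c) Fitting integer coefficients to these (and the overall shape) gives p.

2*x*y + 3*y^2 - x + 2*y - 1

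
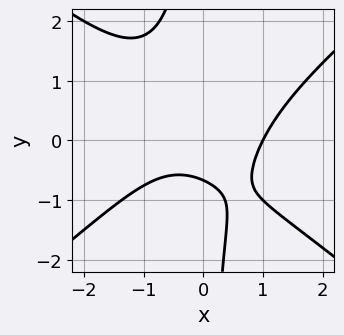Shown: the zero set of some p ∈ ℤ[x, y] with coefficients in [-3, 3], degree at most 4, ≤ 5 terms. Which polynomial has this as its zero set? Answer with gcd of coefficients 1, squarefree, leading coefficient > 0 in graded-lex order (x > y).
2*x^3 - 3*x*y^2 - 3*y - 2

Degree: no degree-2 curve has this shape, so deg p = 3.
Checking where it meets the axes: one x-axis crossing is at x = 1.
Fitting integer coefficients to these (and the overall shape) gives p.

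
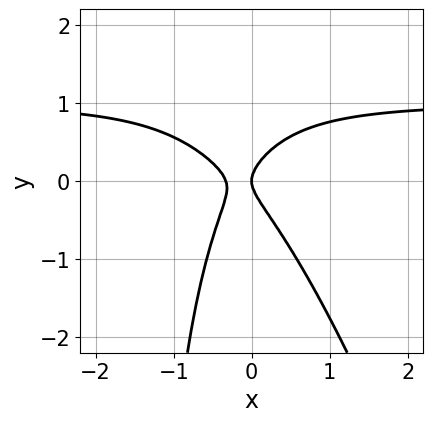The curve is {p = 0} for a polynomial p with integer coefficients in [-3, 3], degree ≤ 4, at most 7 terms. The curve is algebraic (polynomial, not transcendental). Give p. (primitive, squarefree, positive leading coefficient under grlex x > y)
deg p = 3. No degree-2 curve has this shape.
Observable constraints: one y-axis crossing is at y = 0; it crosses the x-axis at the gridline x = 0.
Solving for integer coefficients yields p as stated.

3*x^2*y + x*y^2 - 3*x^2 + 2*y^2 - x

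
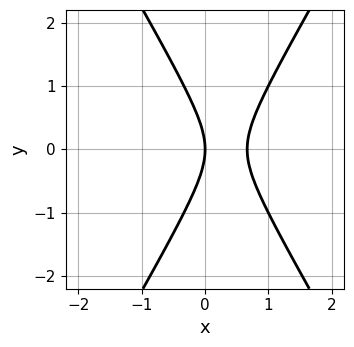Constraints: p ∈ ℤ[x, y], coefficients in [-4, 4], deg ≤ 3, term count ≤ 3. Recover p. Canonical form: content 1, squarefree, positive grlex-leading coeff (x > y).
3*x^2 - y^2 - 2*x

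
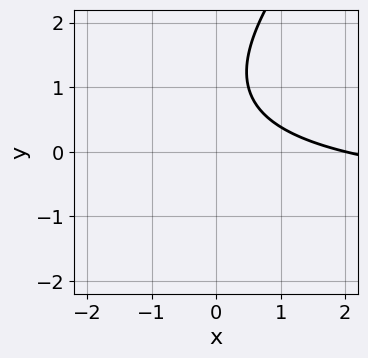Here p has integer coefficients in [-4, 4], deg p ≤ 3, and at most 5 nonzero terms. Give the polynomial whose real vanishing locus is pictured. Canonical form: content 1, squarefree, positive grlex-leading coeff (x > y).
(a) deg p = 2.
(b) Checking where it meets the axes: one x-axis crossing is at x = 2; no y-intercept at any integer in the box.
(c) Solving for integer coefficients yields p as stated.

x*y - y^2 + x + 2*y - 2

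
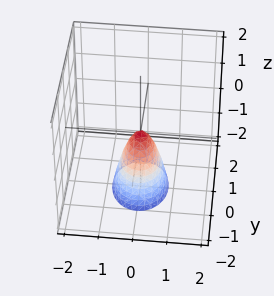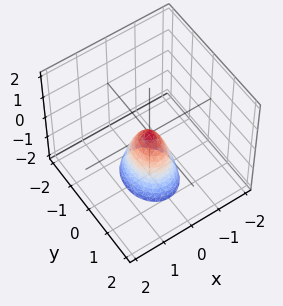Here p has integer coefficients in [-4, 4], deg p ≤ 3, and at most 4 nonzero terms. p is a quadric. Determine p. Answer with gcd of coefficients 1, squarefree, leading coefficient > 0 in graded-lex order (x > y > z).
3*x^2 + 2*y^2 + z

(a) deg p = 2.
(b) Symmetries: the y ↦ −y reflection is a symmetry, so y appears only in even powers; mirror symmetry x ↦ −x ⇒ only even powers of x.
(c) From the axis intercepts and sections: it crosses the z-axis at the gridline z = 0; one x-axis crossing is at x = 0; it meets the y-axis at y = 0 (among the integer gridlines).
(d) Matching integer coefficients to the picture gives p.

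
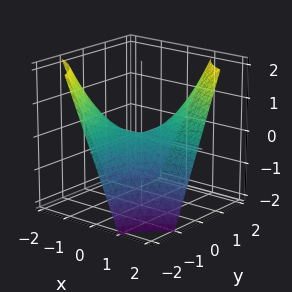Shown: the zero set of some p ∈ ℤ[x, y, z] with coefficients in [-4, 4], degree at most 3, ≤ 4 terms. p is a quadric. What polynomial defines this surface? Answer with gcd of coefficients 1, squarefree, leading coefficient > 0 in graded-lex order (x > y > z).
x*y - z

1. Degree: a hyperbolic paraboloid; a quadric, so deg p = 2.
2. Observable constraints: every point of the x-axis in the box is on the surface; it meets the z-axis at z = 0 (among the integer gridlines); the visible y-axis segment lies entirely on the surface.
3. Fitting integer coefficients to these (and the overall shape) gives p.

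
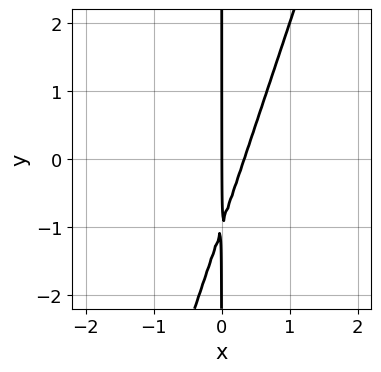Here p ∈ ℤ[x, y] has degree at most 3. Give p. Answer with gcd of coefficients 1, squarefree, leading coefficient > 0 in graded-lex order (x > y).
First, the degree is 2 — the shape is more complex than any degree-1 curve.
Next, from the visible intercepts: every point of the y-axis in the box is on the curve; it crosses the x-axis at the gridline x = 0.
Finally, solving for integer coefficients yields p as stated.

3*x^2 - x*y - x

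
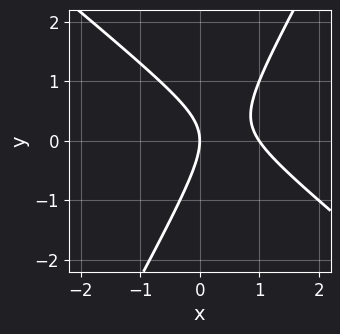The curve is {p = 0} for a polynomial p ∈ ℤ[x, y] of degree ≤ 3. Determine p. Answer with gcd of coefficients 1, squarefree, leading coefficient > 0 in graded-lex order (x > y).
The degree is 2 — the shape is more complex than any degree-1 curve.
From the visible intercepts: one y-axis crossing is at y = 0; among the integer gridlines, it crosses the x-axis at x ∈ {0, 1}.
Fitting integer coefficients to these (and the overall shape) gives p.

3*x^2 + 2*x*y - 2*y^2 - 3*x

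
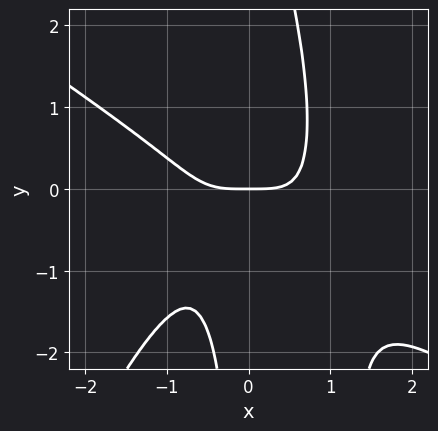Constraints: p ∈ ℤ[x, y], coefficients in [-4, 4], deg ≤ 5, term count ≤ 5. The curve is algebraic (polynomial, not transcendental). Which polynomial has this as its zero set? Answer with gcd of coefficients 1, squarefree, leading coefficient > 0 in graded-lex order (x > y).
First, deg p = 4. The shape is more complex than any degree-3 curve.
Next, against the integer gridlines: it meets the x-axis at x = 0 (among the integer gridlines); it meets the y-axis at y = 0 (among the integer gridlines).
Finally, matching integer coefficients to the picture gives p.

3*x^4 + 3*x^3*y - 2*x^2*y^2 + 3*x*y^2 - 3*y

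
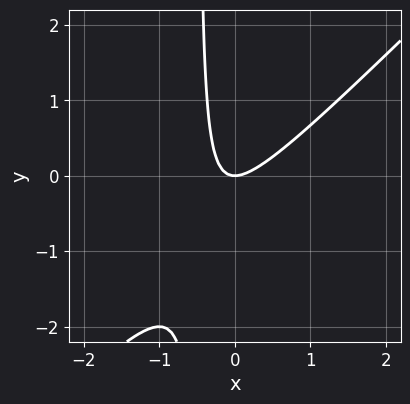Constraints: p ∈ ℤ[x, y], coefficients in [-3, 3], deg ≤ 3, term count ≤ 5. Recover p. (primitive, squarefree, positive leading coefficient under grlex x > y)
2*x^2 - 2*x*y - y

First, the degree is 2 — the shape is more complex than any degree-1 curve.
Next, checking where it meets the axes: it crosses the x-axis at the gridline x = 0; it crosses the y-axis at the gridline y = 0.
Finally, these observations pin down the coefficients.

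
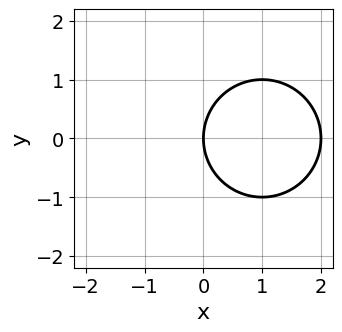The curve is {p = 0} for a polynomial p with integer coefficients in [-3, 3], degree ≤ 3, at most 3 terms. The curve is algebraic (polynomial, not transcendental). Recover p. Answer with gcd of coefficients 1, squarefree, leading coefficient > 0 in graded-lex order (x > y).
deg p = 2. A generic line meets the curve in up to 2 points.
Symmetries: it's symmetric under y → −y, forcing even powers of y.
Observable constraints: one y-axis crossing is at y = 0; among the integer gridlines, it crosses the x-axis at x ∈ {0, 2}.
The integer polynomial consistent with all of this is the stated p.

x^2 + y^2 - 2*x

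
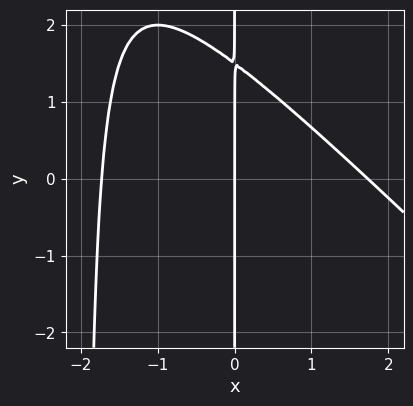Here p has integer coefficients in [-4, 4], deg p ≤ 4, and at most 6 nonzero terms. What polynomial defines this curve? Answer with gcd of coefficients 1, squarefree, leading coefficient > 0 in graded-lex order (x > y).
First, degree: a generic line meets the curve in up to 3 points, so deg p = 3.
Then, checking where it meets the axes: it crosses the x-axis at the gridline x = 0; every point of the y-axis in the box is on the curve.
Finally, putting this together gives p.

x^3 + x^2*y + 2*x*y - 3*x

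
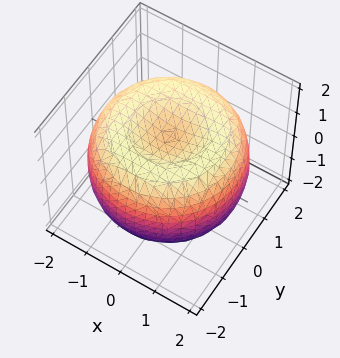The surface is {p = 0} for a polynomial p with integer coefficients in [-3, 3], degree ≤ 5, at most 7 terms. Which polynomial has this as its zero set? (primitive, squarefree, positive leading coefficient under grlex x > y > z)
(a) The degree is 4 — a generic line meets the surface in up to 4 points.
(b) Symmetry: the z-axis is an axis of rotation, so x and y enter only as x² + y².
(c) From the axis intercepts and sections: among the integer gridlines, it crosses the z-axis at z ∈ {-1, 1}; a circular section at z = -1 has radius between 1 and 2.
(d) Matching integer coefficients to the picture gives p.

x^4 + 2*x^2*y^2 + y^4 - 3*x^2 - 3*y^2 + 3*z^2 - 3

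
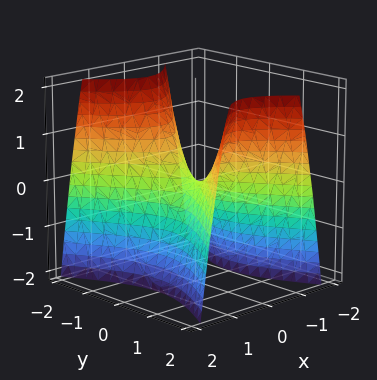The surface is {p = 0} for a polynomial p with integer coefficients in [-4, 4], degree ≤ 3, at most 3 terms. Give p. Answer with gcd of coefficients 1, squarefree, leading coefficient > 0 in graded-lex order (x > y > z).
(a) The degree is 2 — a hyperbolic paraboloid; a quadric.
(b) Symmetries: the x ↦ −x reflection is a symmetry, so x appears only in even powers; it's symmetric under y → −y, forcing even powers of y.
(c) Observable constraints: one x-axis crossing is at x = 0; it crosses the z-axis at the gridline z = 0.
(d) The integer polynomial consistent with all of this is the stated p.

2*x^2 - y^2 + z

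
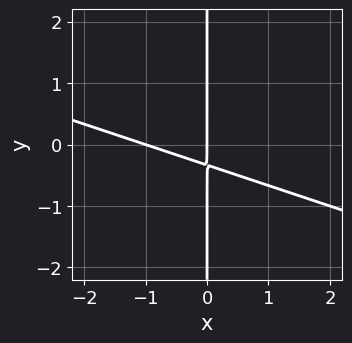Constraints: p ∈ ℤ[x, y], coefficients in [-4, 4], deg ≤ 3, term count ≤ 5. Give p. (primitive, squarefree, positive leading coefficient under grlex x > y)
x^2 + 3*x*y + x

deg p = 2.
From the axis intercepts and sections: among the integer gridlines, it crosses the x-axis at x ∈ {-1, 0}; every point of the y-axis in the box is on the curve.
Putting this together gives p.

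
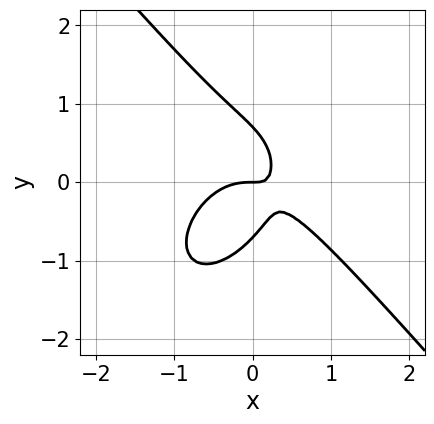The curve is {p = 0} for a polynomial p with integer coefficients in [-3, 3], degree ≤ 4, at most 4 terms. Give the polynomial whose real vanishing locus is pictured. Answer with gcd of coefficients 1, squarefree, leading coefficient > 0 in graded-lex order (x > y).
3*x^3 + 2*y^3 + 3*x*y - y

(a) deg p = 3. The shape is more complex than any degree-2 curve.
(b) From the visible intercepts: it crosses the y-axis at the gridline y = 0; it meets the x-axis at x = 0 (among the integer gridlines).
(c) Together with the visible shape, these determine p as stated.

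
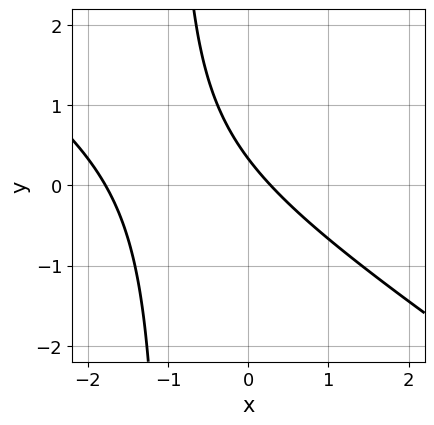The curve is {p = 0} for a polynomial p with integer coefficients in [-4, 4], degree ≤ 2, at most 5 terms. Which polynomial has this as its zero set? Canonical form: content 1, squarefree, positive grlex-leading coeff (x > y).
2*x^2 + 3*x*y + 3*x + 3*y - 1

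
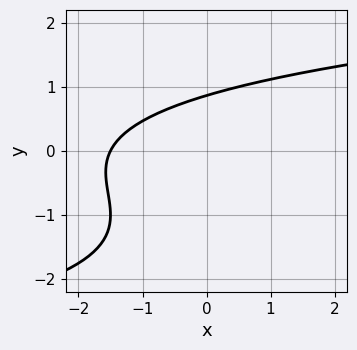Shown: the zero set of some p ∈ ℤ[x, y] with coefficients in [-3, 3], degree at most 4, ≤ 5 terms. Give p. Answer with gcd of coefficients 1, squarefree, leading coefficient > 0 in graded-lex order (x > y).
y^3 + 2*y^2 - 2*x + y - 3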